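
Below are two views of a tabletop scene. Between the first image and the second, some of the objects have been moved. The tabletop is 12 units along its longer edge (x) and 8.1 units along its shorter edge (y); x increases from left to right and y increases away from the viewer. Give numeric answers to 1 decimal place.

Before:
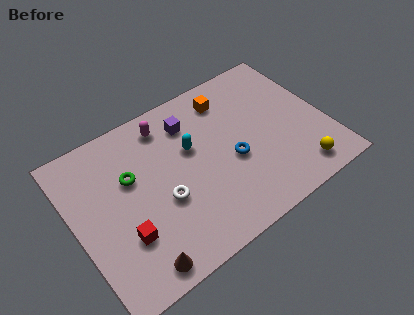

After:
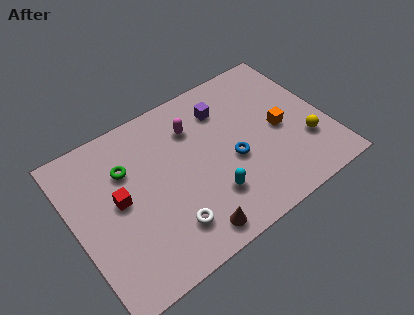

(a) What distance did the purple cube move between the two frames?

1.6

From (5.9, 6.3) to (7.5, 6.2), the purple cube covered √(1.6² + 0.1²) ≈ 1.6 units.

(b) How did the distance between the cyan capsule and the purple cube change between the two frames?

+2.9

Before: roughly 1.3 units apart; after: 4.2. That's 2.9 units further apart.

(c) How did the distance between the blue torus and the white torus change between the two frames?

+0.4

They were about 3.4 units apart before and 3.8 after — 0.4 units further apart.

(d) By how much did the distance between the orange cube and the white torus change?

+1.0

They were about 5.1 units apart before and 6.1 after — 1.0 units further apart.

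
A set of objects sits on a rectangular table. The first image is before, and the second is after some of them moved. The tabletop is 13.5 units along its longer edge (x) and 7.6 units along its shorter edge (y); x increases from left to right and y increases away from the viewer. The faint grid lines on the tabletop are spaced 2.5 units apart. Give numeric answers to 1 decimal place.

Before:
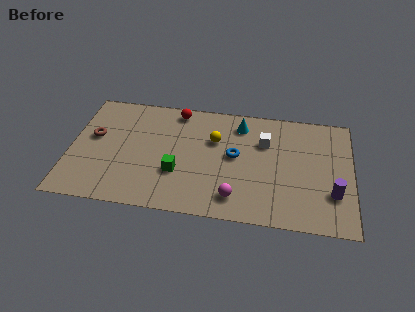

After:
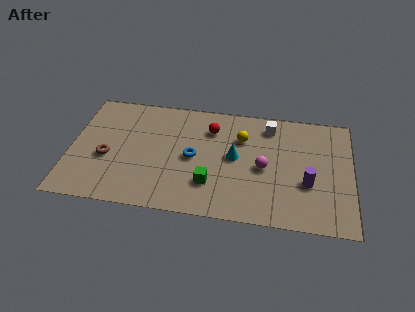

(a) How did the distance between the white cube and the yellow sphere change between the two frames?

-0.8

Before: roughly 2.4 units apart; after: 1.6. That's 0.8 units closer together.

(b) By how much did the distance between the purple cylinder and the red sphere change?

-3.3

They were about 8.8 units apart before and 5.5 after — 3.3 units closer together.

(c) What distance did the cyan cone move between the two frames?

2.2

From (8.1, 6.2) to (7.9, 4.0), the cyan cone covered √(0.2² + 2.2²) ≈ 2.2 units.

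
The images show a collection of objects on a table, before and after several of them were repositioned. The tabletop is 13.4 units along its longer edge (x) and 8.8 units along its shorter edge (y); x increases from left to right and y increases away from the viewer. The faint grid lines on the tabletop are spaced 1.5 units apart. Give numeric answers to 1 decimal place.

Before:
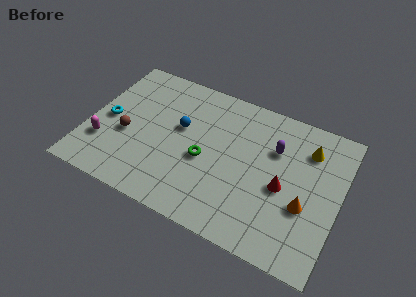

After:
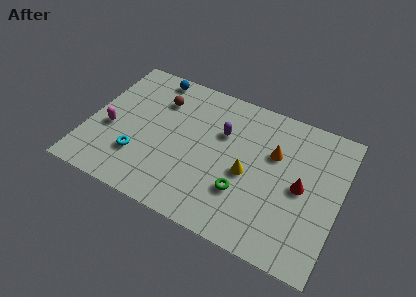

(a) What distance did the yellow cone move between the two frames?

4.0

From (11.5, 6.7) to (8.6, 3.9), the yellow cone covered √(2.9² + 2.8²) ≈ 4.0 units.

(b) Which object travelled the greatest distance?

the yellow cone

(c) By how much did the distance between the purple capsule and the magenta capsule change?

-3.2

They were about 9.4 units apart before and 6.2 after — 3.2 units closer together.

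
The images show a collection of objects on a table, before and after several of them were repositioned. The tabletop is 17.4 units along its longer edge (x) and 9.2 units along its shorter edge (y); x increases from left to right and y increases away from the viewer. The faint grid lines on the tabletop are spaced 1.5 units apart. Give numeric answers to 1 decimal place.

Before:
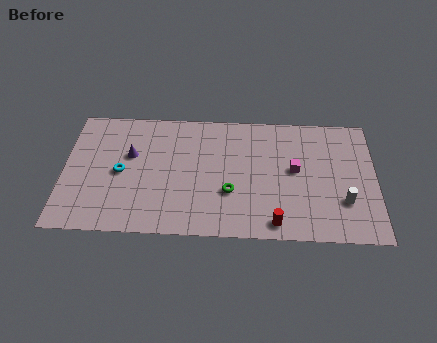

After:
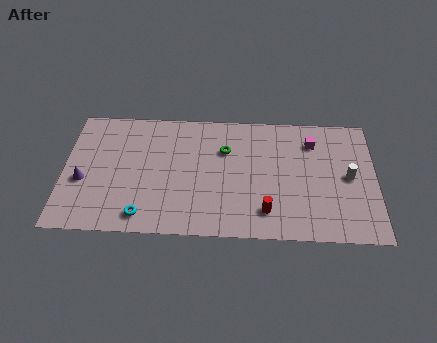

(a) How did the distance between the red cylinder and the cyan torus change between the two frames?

-2.4

Before: roughly 9.2 units apart; after: 6.8. That's 2.4 units closer together.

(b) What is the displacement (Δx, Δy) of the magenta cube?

(1.0, 2.1)

From the two frames, the magenta cube sits at roughly (12.9, 5.0) before and (13.9, 7.1) after.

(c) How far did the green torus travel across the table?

3.1

The green torus was near (9.3, 3.2) before and (9.0, 6.3) after, so it travelled √(0.3² + 3.1²) ≈ 3.1 units.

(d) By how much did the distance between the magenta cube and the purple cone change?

+4.0

They were about 9.2 units apart before and 13.2 after — 4.0 units further apart.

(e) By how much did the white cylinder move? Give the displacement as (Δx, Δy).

(0.3, 1.8)

From the two frames, the white cylinder sits at roughly (15.6, 2.8) before and (15.9, 4.6) after.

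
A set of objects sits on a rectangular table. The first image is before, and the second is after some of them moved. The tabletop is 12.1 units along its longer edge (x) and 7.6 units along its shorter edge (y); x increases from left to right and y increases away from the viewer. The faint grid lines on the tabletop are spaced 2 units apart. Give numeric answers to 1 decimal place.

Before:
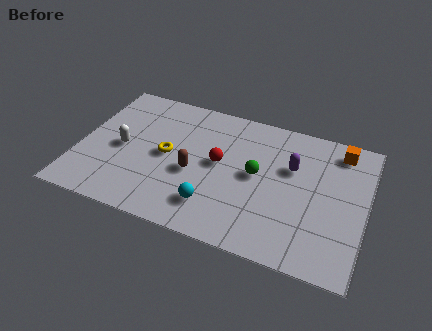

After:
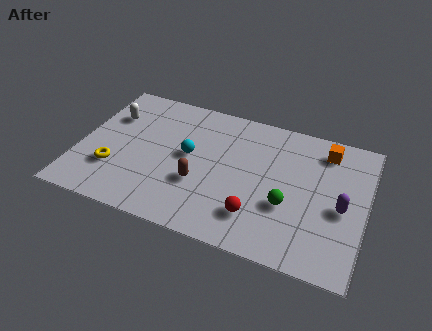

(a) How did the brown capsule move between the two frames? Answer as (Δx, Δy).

(0.3, -0.5)

From the two frames, the brown capsule sits at roughly (4.9, 3.2) before and (5.2, 2.7) after.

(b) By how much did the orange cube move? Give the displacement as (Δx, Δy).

(-0.6, -0.2)

The orange cube was at about (10.8, 6.5) and moved to about (10.2, 6.3).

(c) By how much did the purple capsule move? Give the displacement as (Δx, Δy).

(2.2, -1.5)

From the two frames, the purple capsule sits at roughly (8.9, 4.9) before and (11.1, 3.4) after.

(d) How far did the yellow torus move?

2.6

From (3.7, 3.8) to (1.6, 2.3), the yellow torus covered √(2.1² + 1.5²) ≈ 2.6 units.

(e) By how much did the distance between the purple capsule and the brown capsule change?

+1.6

They were about 4.3 units apart before and 5.9 after — 1.6 units further apart.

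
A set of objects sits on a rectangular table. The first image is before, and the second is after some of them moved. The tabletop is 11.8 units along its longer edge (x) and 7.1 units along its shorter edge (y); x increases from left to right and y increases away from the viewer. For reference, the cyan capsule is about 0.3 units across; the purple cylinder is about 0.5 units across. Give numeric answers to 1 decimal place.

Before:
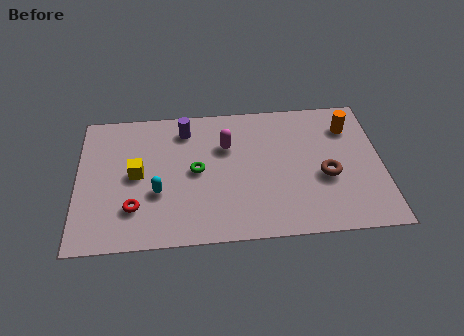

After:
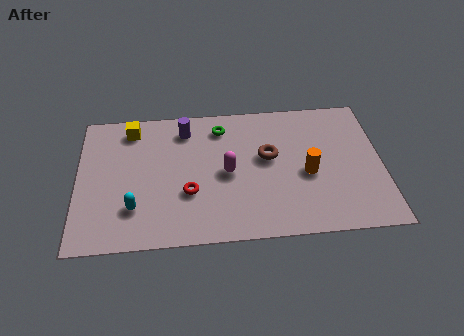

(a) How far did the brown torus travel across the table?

2.5

The brown torus moved from about (9.6, 2.9) to (7.4, 4.1), a distance of √(2.2² + 1.2²) ≈ 2.5.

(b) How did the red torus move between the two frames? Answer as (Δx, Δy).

(2.1, 0.6)

The red torus was at about (2.2, 1.9) and moved to about (4.3, 2.5).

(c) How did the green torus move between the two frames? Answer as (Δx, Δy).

(1.0, 2.2)

From the two frames, the green torus sits at roughly (4.6, 3.6) before and (5.6, 5.8) after.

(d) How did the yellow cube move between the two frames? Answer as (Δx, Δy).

(-0.2, 2.4)

The yellow cube started near (2.3, 3.6) and ended near (2.1, 6.0).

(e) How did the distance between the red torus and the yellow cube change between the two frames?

+2.4

Before: roughly 1.7 units apart; after: 4.1. That's 2.4 units further apart.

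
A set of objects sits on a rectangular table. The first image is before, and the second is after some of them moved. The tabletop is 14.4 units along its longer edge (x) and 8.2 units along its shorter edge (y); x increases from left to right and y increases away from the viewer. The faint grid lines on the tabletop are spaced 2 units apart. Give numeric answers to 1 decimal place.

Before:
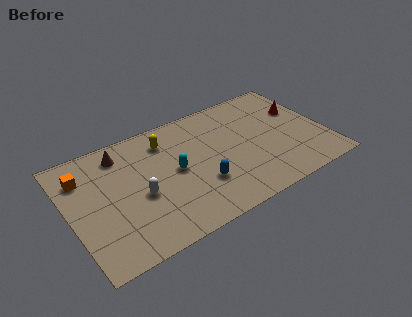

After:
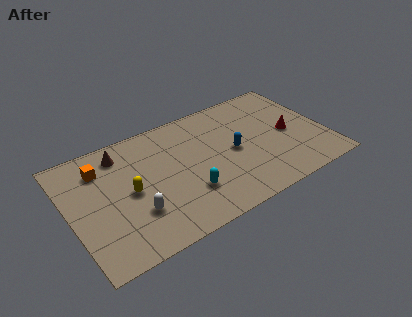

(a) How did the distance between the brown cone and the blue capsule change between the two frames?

+0.9

Before: roughly 5.7 units apart; after: 6.6. That's 0.9 units further apart.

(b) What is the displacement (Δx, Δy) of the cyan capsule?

(0.4, -1.8)

From the two frames, the cyan capsule sits at roughly (5.9, 4.2) before and (6.3, 2.4) after.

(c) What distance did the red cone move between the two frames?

1.7

The red cone moved from about (13.3, 5.3) to (12.4, 3.9), a distance of √(0.9² + 1.4²) ≈ 1.7.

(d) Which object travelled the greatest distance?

the yellow capsule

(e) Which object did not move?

the brown cone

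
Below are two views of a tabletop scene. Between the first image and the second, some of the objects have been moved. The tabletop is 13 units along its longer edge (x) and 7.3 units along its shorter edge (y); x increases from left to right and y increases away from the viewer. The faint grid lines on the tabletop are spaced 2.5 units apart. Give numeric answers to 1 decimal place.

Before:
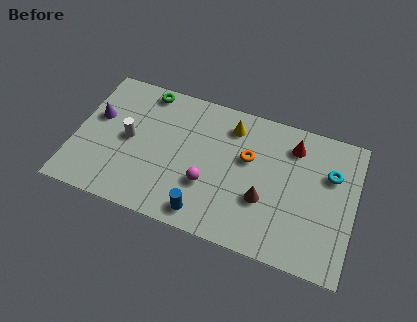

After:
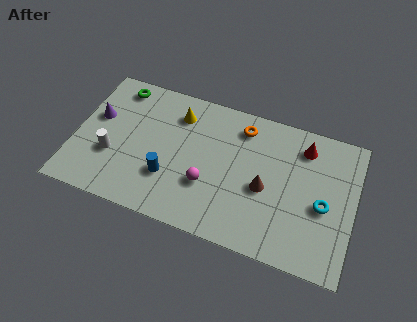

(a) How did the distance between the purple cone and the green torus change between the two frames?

-0.9

The distance was about 3.0 in the first image and 2.1 in the second, so they moved 0.9 units closer together.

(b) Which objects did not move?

the magenta sphere and the purple cone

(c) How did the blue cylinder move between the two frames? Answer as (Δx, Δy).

(-1.8, 1.3)

From the two frames, the blue cylinder sits at roughly (6.3, 1.0) before and (4.5, 2.3) after.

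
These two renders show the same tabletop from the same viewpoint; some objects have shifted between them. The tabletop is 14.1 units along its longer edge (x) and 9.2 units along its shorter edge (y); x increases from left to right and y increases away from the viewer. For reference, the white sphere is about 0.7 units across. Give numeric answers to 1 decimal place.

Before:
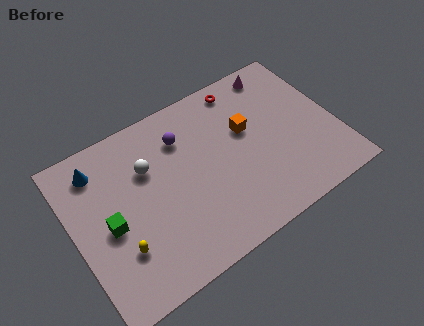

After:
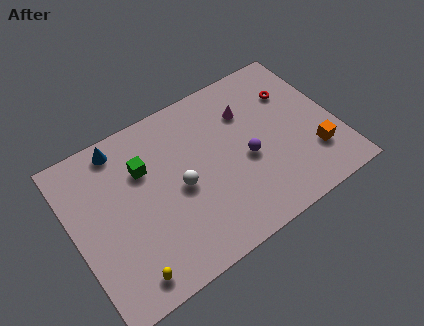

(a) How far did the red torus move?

3.0

From (9.7, 8.1) to (12.2, 6.5), the red torus covered √(2.5² + 1.6²) ≈ 3.0 units.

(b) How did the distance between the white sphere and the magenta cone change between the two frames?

-3.0

They were about 7.7 units apart before and 4.7 after — 3.0 units closer together.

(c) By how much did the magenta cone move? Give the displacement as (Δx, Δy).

(-2.0, -1.5)

The magenta cone was at about (11.7, 8.1) and moved to about (9.7, 6.6).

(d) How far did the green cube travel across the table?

3.0

The green cube moved from about (1.8, 4.2) to (4.0, 6.3), a distance of √(2.2² + 2.1²) ≈ 3.0.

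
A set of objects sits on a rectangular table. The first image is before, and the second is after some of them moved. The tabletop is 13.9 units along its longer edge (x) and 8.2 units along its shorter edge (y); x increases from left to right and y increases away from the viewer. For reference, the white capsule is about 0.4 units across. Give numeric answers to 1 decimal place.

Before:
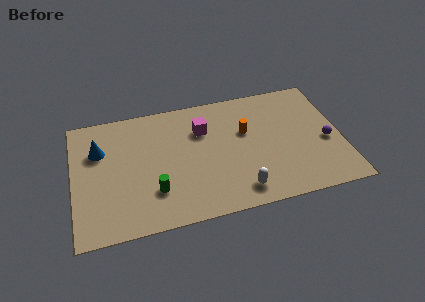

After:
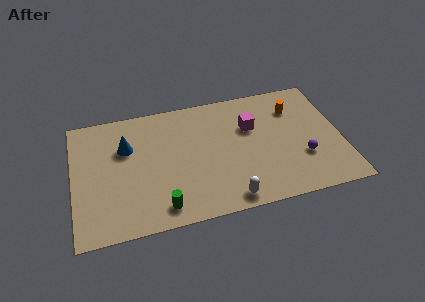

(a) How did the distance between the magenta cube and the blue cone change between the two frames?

+1.1

The distance was about 5.4 in the first image and 6.5 in the second, so they moved 1.1 units further apart.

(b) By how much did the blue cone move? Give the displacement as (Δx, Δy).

(1.4, -0.1)

The blue cone started near (1.4, 5.6) and ended near (2.8, 5.5).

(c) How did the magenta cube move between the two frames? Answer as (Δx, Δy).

(2.5, -0.4)

The magenta cube started near (6.8, 5.8) and ended near (9.3, 5.4).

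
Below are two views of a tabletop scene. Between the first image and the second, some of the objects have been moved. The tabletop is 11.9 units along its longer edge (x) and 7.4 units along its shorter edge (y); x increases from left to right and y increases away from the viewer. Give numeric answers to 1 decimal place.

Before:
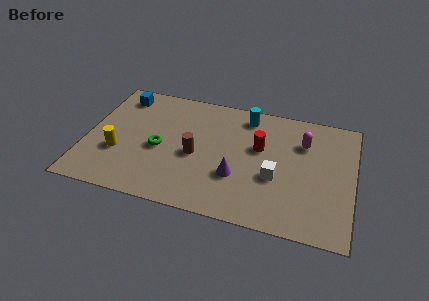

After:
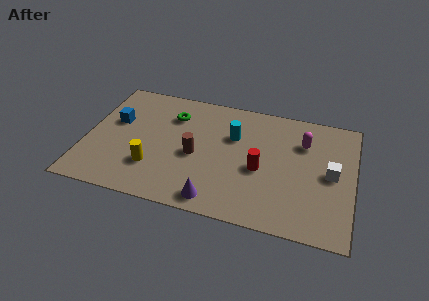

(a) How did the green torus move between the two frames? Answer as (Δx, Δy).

(0.4, 2.2)

From the two frames, the green torus sits at roughly (3.3, 3.3) before and (3.7, 5.5) after.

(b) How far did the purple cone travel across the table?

1.8

The purple cone moved from about (6.8, 2.5) to (6.0, 0.9), a distance of √(0.8² + 1.6²) ≈ 1.8.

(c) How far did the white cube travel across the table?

2.5

The white cube moved from about (8.5, 2.9) to (10.9, 3.7), a distance of √(2.4² + 0.8²) ≈ 2.5.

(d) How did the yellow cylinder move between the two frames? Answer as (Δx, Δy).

(1.6, -0.5)

The yellow cylinder started near (1.5, 2.6) and ended near (3.1, 2.1).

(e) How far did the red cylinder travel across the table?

1.3

The red cylinder was near (7.7, 4.5) before and (7.8, 3.2) after, so it travelled √(0.1² + 1.3²) ≈ 1.3 units.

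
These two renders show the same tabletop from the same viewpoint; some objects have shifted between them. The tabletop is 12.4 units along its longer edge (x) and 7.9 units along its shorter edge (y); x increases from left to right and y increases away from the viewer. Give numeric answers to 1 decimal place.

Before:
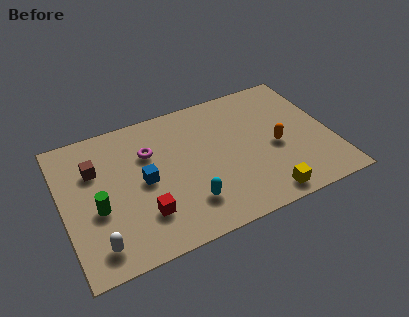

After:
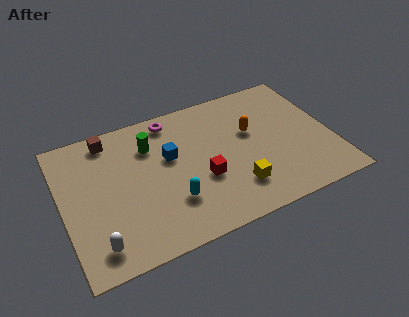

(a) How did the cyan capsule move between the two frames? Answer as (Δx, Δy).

(-0.7, 0.4)

The cyan capsule was at about (5.5, 1.9) and moved to about (4.8, 2.3).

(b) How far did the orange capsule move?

1.6

From (9.8, 3.5) to (8.8, 4.8), the orange capsule covered √(1.0² + 1.3²) ≈ 1.6 units.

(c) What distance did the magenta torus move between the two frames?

1.9

The magenta torus moved from about (4.1, 5.4) to (5.3, 6.9), a distance of √(1.2² + 1.5²) ≈ 1.9.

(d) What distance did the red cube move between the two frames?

2.9

The red cube moved from about (3.5, 2.1) to (6.3, 3.0), a distance of √(2.8² + 0.9²) ≈ 2.9.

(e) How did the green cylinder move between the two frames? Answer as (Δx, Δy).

(2.7, 2.6)

The green cylinder was at about (1.5, 3.2) and moved to about (4.2, 5.8).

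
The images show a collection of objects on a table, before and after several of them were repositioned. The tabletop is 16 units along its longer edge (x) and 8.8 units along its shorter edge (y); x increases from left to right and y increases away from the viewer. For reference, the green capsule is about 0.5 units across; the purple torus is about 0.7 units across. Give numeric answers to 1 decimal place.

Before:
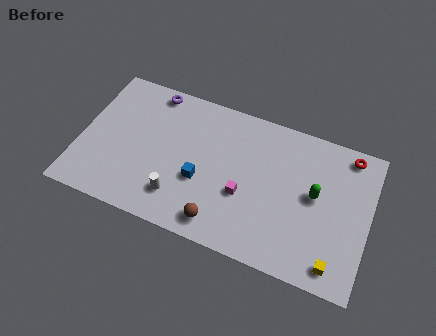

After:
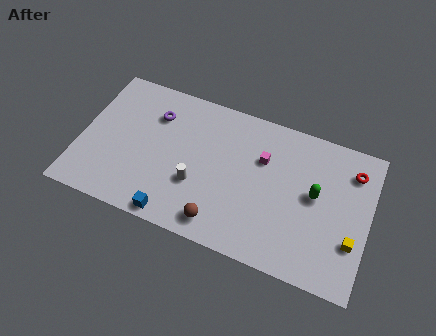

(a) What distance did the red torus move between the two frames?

0.9

From (14.6, 7.8) to (14.9, 6.9), the red torus covered √(0.3² + 0.9²) ≈ 0.9 units.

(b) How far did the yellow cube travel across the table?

1.8

The yellow cube was near (14.4, 1.2) before and (15.2, 2.8) after, so it travelled √(0.8² + 1.6²) ≈ 1.8 units.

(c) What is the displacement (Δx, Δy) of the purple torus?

(0.3, -1.4)

The purple torus was at about (3.6, 7.9) and moved to about (3.9, 6.5).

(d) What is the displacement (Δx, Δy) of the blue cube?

(-1.2, -2.6)

From the two frames, the blue cube sits at roughly (6.8, 3.4) before and (5.6, 0.8) after.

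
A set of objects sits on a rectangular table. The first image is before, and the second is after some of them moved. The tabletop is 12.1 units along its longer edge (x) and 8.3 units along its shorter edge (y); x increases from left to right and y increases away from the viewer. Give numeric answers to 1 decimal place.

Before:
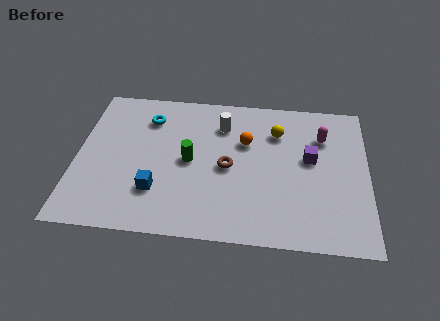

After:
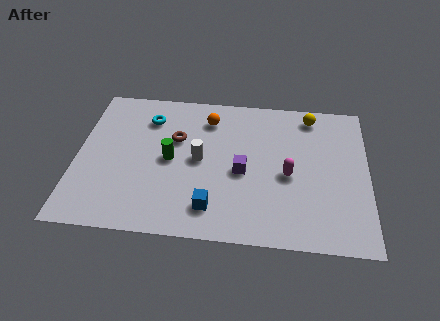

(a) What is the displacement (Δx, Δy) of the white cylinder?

(-0.9, -2.1)

The white cylinder started near (6.0, 6.3) and ended near (5.1, 4.2).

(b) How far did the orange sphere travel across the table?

2.0

The orange sphere moved from about (7.0, 5.4) to (5.4, 6.6), a distance of √(1.6² + 1.2²) ≈ 2.0.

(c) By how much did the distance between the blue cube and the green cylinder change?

+0.9

Before: roughly 2.2 units apart; after: 3.1. That's 0.9 units further apart.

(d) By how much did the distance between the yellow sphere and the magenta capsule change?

+1.7

Before: roughly 1.9 units apart; after: 3.6. That's 1.7 units further apart.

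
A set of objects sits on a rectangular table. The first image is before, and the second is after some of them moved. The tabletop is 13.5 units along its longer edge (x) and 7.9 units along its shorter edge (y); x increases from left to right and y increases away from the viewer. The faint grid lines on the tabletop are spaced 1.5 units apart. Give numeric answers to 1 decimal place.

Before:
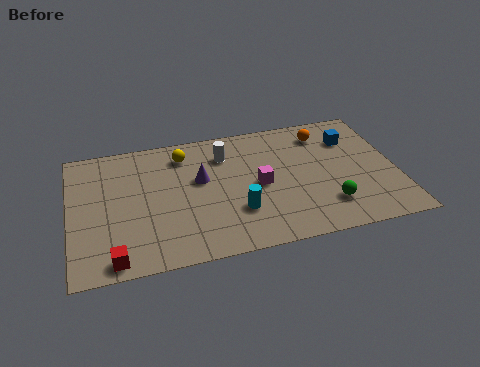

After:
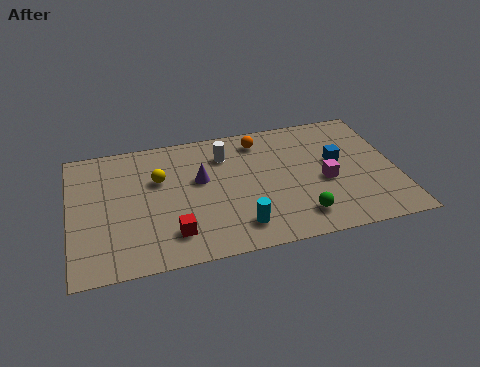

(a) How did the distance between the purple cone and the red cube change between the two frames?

-2.1

They were about 5.4 units apart before and 3.3 after — 2.1 units closer together.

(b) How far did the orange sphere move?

2.7

The orange sphere was near (10.7, 6.4) before and (8.0, 6.6) after, so it travelled √(2.7² + 0.2²) ≈ 2.7 units.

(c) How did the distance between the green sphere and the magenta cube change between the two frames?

-1.1

They were about 3.3 units apart before and 2.2 after — 1.1 units closer together.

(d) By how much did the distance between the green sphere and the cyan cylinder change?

-1.2

Before: roughly 3.7 units apart; after: 2.5. That's 1.2 units closer together.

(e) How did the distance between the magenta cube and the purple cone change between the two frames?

+2.7

Before: roughly 2.6 units apart; after: 5.3. That's 2.7 units further apart.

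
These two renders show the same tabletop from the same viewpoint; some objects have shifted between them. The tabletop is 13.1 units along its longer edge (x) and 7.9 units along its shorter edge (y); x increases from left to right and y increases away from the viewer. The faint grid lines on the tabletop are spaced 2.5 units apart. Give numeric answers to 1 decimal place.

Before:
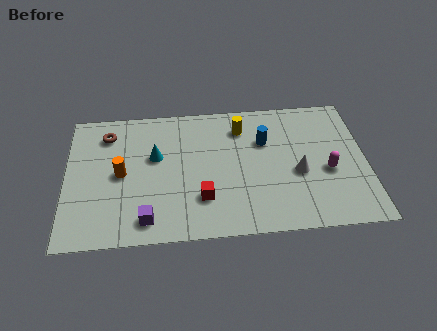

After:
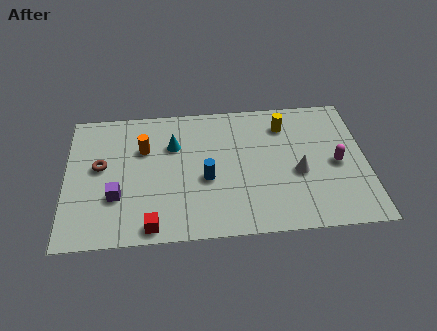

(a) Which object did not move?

the white cone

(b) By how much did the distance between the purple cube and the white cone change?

+1.0

They were about 6.9 units apart before and 7.9 after — 1.0 units further apart.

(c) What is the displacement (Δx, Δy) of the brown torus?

(-0.3, -1.9)

From the two frames, the brown torus sits at roughly (1.8, 6.3) before and (1.5, 4.4) after.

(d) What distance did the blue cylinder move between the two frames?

3.3

The blue cylinder moved from about (8.7, 5.3) to (6.1, 3.3), a distance of √(2.6² + 2.0²) ≈ 3.3.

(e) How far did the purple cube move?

1.9

From (3.5, 1.2) to (2.2, 2.6), the purple cube covered √(1.3² + 1.4²) ≈ 1.9 units.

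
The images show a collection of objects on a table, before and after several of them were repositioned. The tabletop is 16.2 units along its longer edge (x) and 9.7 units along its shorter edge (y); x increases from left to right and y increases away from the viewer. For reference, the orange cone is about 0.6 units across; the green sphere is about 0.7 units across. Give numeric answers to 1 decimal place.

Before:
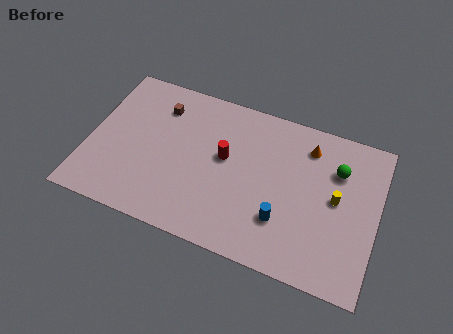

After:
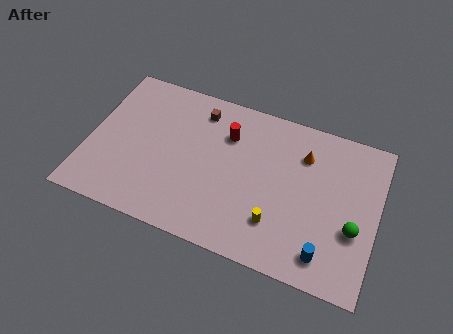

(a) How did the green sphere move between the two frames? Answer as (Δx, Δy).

(1.2, -3.3)

The green sphere was at about (13.8, 6.9) and moved to about (15.0, 3.6).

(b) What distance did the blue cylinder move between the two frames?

2.8

The blue cylinder was near (11.1, 2.8) before and (13.6, 1.6) after, so it travelled √(2.5² + 1.2²) ≈ 2.8 units.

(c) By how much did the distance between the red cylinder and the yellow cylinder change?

-0.8

Before: roughly 6.3 units apart; after: 5.5. That's 0.8 units closer together.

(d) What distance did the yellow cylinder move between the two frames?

4.0

The yellow cylinder moved from about (13.9, 5.1) to (10.8, 2.5), a distance of √(3.1² + 2.6²) ≈ 4.0.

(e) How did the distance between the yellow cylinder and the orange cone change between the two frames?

+1.6

They were about 3.2 units apart before and 4.8 after — 1.6 units further apart.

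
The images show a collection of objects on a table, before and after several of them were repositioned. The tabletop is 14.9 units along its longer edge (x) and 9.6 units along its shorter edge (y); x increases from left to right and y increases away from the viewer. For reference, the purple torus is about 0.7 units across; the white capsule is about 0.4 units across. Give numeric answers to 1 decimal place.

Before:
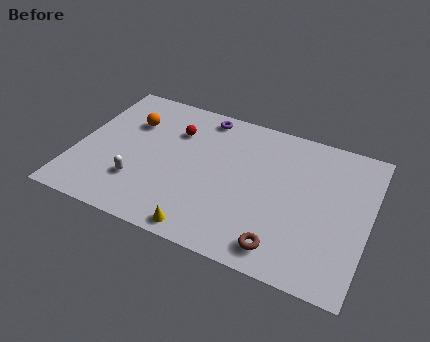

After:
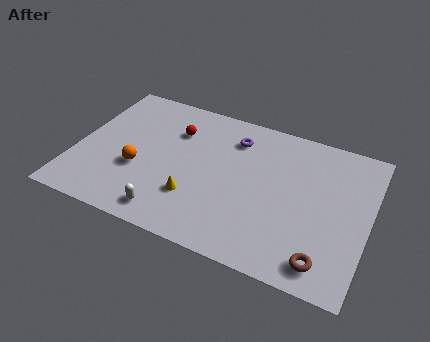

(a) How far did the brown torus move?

2.1

The brown torus moved from about (10.9, 1.4) to (13.0, 1.4), a distance of √(2.1² + 0.0²) ≈ 2.1.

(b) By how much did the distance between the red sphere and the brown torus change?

+1.7

The distance was about 8.2 in the first image and 9.9 in the second, so they moved 1.7 units further apart.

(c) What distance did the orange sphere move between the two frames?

3.2

The orange sphere was near (2.5, 6.7) before and (3.3, 3.6) after, so it travelled √(0.8² + 3.1²) ≈ 3.2 units.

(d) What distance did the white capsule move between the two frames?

2.3

The white capsule moved from about (3.4, 2.7) to (5.2, 1.3), a distance of √(1.8² + 1.4²) ≈ 2.3.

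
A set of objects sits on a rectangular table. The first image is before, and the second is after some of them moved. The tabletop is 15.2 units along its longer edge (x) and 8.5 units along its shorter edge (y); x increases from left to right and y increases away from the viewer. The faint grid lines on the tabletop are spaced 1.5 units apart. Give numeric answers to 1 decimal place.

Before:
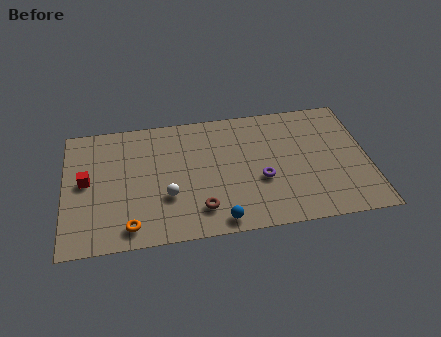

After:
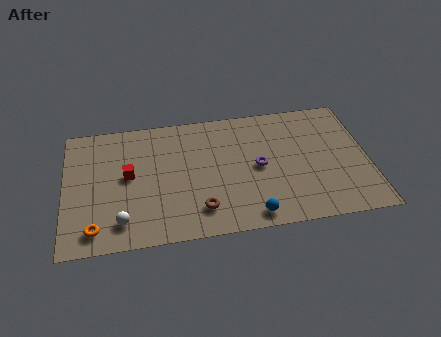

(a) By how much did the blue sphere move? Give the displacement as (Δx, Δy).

(1.6, 0.1)

From the two frames, the blue sphere sits at roughly (7.6, 0.9) before and (9.2, 1.0) after.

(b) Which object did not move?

the brown torus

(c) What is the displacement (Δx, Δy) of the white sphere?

(-2.3, -1.3)

The white sphere started near (5.1, 2.9) and ended near (2.8, 1.6).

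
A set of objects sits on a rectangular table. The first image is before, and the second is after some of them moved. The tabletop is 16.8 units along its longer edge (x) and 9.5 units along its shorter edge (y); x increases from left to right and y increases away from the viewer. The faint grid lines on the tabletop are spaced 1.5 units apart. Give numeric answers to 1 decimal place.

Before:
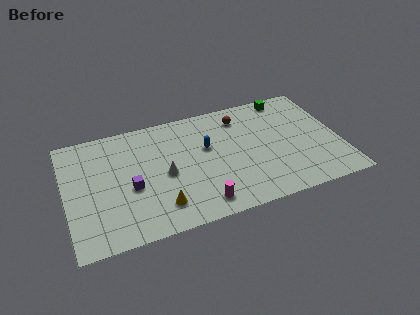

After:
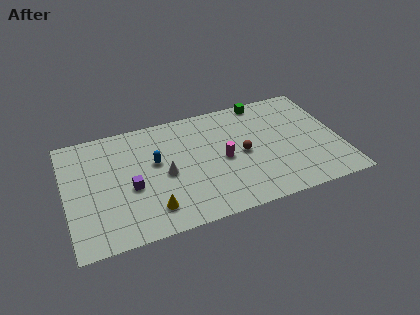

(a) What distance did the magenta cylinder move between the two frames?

3.5

The magenta cylinder moved from about (7.9, 1.4) to (9.6, 4.5), a distance of √(1.7² + 3.1²) ≈ 3.5.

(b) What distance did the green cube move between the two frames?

1.5

From (14.0, 8.5) to (12.5, 8.7), the green cube covered √(1.5² + 0.2²) ≈ 1.5 units.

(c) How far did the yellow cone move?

0.5

The yellow cone moved from about (5.5, 2.0) to (5.0, 1.9), a distance of √(0.5² + 0.1²) ≈ 0.5.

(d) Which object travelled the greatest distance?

the magenta cylinder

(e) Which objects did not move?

the purple cube and the white cone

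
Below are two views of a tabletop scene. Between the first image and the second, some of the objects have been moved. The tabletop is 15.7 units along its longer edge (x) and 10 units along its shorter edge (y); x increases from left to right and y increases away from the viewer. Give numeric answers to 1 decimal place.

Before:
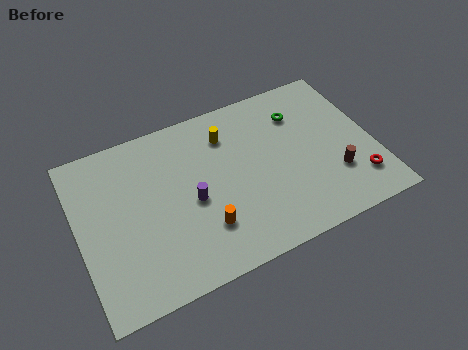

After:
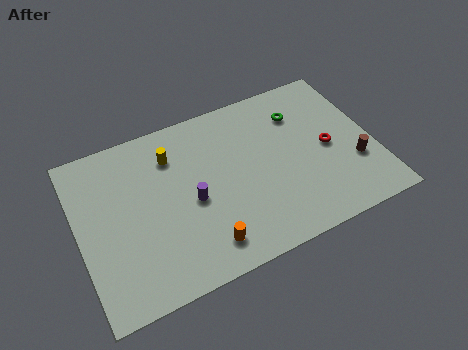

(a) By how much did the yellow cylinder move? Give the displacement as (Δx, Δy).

(-3.0, -0.1)

From the two frames, the yellow cylinder sits at roughly (8.2, 7.7) before and (5.2, 7.6) after.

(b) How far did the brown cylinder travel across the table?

1.1

The brown cylinder moved from about (13.4, 3.0) to (14.5, 3.3), a distance of √(1.1² + 0.3²) ≈ 1.1.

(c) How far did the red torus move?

2.9

The red torus was near (14.5, 2.2) before and (13.3, 4.8) after, so it travelled √(1.2² + 2.6²) ≈ 2.9 units.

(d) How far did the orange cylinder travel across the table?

1.0

The orange cylinder moved from about (6.3, 2.7) to (6.2, 1.7), a distance of √(0.1² + 1.0²) ≈ 1.0.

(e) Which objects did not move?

the green torus and the purple cylinder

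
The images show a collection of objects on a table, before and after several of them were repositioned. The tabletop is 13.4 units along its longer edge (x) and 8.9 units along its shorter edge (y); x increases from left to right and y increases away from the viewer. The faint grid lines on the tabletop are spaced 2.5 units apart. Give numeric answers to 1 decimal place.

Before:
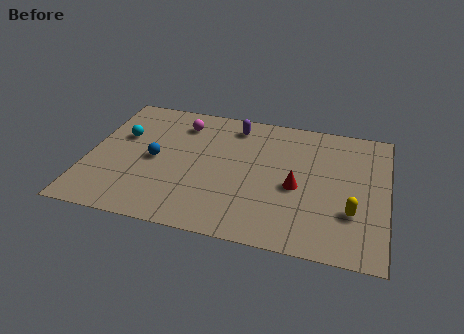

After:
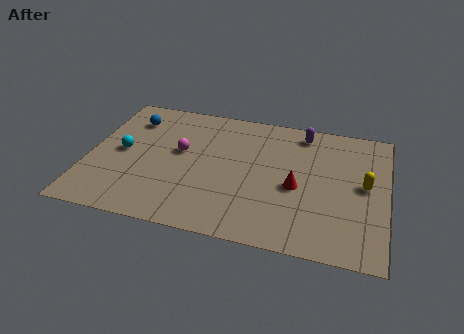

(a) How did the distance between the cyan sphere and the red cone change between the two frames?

-0.3

The distance was about 8.2 in the first image and 7.9 in the second, so they moved 0.3 units closer together.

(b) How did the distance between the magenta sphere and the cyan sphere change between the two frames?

-0.3

Before: roughly 3.0 units apart; after: 2.7. That's 0.3 units closer together.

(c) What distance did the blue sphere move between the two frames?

2.9

The blue sphere moved from about (3.0, 4.3) to (1.7, 6.9), a distance of √(1.3² + 2.6²) ≈ 2.9.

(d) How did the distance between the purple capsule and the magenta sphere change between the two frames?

+3.6

They were about 2.4 units apart before and 6.0 after — 3.6 units further apart.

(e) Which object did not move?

the red cone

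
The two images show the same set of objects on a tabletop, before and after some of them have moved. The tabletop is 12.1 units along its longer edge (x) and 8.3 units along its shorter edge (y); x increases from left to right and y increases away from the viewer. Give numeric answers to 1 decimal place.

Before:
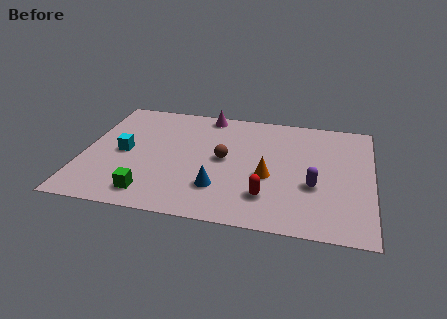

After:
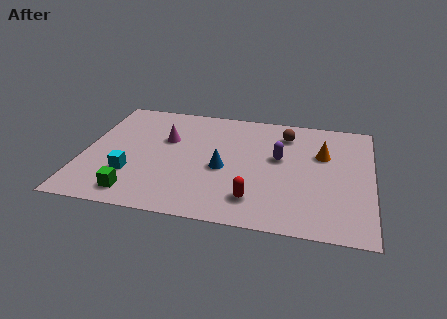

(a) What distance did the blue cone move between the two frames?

1.4

The blue cone was near (5.8, 2.2) before and (5.9, 3.6) after, so it travelled √(0.1² + 1.4²) ≈ 1.4 units.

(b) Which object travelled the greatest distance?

the brown sphere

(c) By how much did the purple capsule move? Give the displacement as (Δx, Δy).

(-1.5, 1.7)

From the two frames, the purple capsule sits at roughly (9.7, 3.1) before and (8.2, 4.8) after.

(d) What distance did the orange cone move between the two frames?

3.0

The orange cone moved from about (7.8, 3.4) to (10.0, 5.4), a distance of √(2.2² + 2.0²) ≈ 3.0.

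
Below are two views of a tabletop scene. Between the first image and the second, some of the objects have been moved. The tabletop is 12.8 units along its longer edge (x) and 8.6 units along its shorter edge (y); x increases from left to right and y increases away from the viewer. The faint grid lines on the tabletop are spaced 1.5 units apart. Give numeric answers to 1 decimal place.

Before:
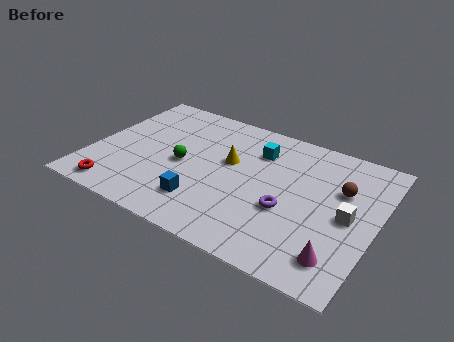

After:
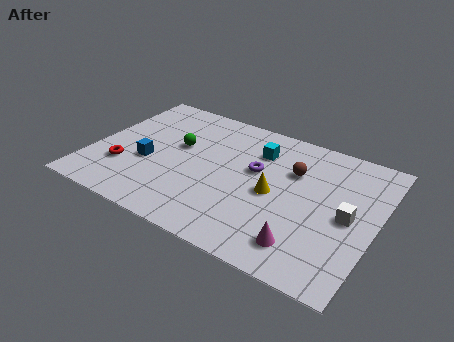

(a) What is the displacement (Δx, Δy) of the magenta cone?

(-1.5, 0.0)

The magenta cone started near (11.5, 1.6) and ended near (10.0, 1.6).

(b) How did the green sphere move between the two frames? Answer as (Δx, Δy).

(-0.4, 1.1)

The green sphere was at about (4.1, 4.0) and moved to about (3.7, 5.1).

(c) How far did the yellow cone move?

2.5

The yellow cone moved from about (6.1, 5.1) to (8.3, 4.0), a distance of √(2.2² + 1.1²) ≈ 2.5.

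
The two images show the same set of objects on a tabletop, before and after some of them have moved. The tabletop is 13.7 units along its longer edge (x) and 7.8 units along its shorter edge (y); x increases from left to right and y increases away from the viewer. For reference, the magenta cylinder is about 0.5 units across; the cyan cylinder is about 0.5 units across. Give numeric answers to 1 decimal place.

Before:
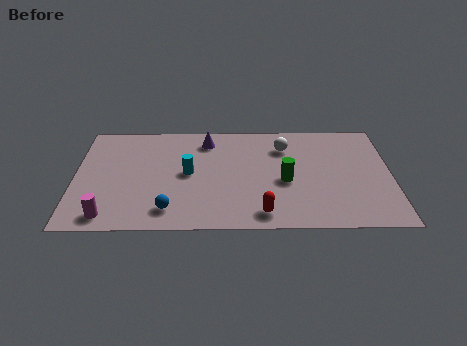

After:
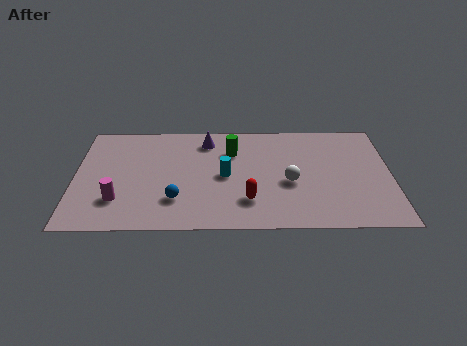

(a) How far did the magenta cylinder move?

1.2

The magenta cylinder was near (1.5, 1.0) before and (1.9, 2.1) after, so it travelled √(0.4² + 1.1²) ≈ 1.2 units.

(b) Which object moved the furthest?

the green cylinder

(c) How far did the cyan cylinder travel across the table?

1.6

The cyan cylinder was near (4.9, 4.0) before and (6.5, 3.8) after, so it travelled √(1.6² + 0.2²) ≈ 1.6 units.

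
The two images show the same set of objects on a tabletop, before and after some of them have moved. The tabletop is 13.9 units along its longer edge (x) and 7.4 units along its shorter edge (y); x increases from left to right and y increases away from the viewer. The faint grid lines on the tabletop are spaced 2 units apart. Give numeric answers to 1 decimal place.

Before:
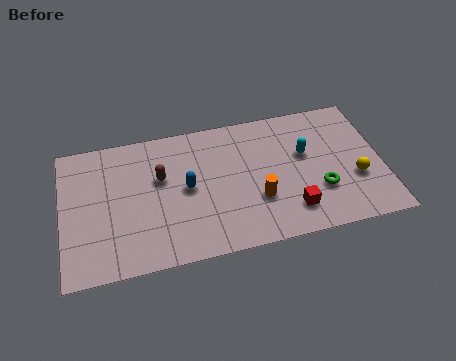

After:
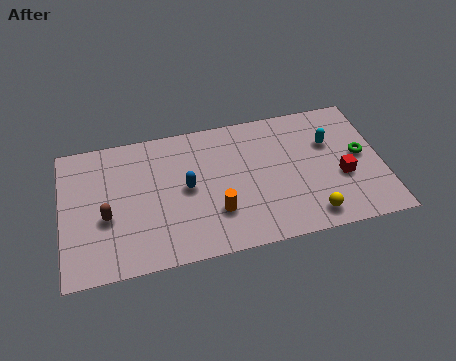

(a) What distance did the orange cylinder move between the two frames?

1.8

From (8.4, 2.5) to (6.6, 2.2), the orange cylinder covered √(1.8² + 0.3²) ≈ 1.8 units.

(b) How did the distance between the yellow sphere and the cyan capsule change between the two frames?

+1.2

Before: roughly 2.8 units apart; after: 4.0. That's 1.2 units further apart.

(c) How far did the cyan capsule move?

1.2

The cyan capsule was near (10.6, 4.5) before and (11.7, 4.9) after, so it travelled √(1.1² + 0.4²) ≈ 1.2 units.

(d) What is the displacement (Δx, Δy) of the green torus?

(1.9, 1.5)

The green torus started near (11.1, 2.4) and ended near (13.0, 3.9).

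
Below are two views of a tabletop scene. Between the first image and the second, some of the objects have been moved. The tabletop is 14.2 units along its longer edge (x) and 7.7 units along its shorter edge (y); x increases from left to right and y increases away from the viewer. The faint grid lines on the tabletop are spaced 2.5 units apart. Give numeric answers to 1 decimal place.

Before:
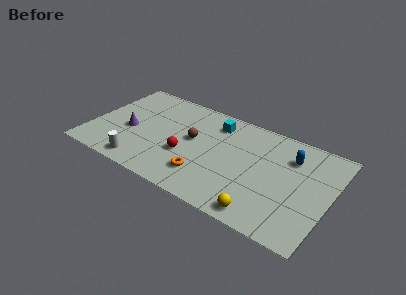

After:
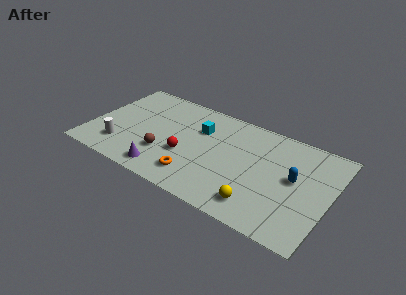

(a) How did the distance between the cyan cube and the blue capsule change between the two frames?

+1.3

They were about 4.6 units apart before and 5.9 after — 1.3 units further apart.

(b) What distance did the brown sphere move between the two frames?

2.4

The brown sphere was near (6.0, 4.3) before and (4.6, 2.4) after, so it travelled √(1.4² + 1.9²) ≈ 2.4 units.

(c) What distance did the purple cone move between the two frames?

3.3

The purple cone moved from about (2.3, 3.3) to (4.8, 1.1), a distance of √(2.5² + 2.2²) ≈ 3.3.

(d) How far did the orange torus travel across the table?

0.6

The orange torus was near (7.1, 1.9) before and (6.6, 1.6) after, so it travelled √(0.5² + 0.3²) ≈ 0.6 units.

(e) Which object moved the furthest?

the purple cone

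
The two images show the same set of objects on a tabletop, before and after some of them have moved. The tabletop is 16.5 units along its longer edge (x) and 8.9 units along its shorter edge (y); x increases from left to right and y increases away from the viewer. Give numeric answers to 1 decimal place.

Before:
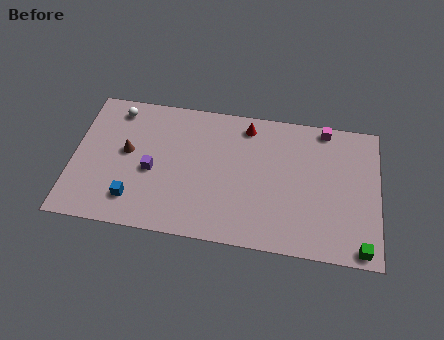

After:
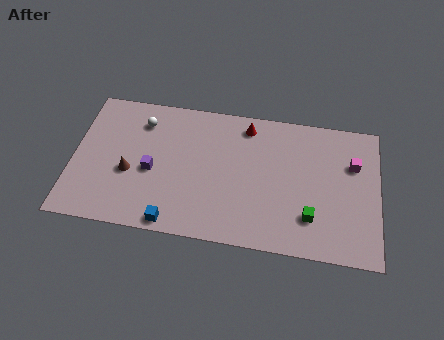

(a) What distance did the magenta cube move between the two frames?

2.6

The magenta cube was near (13.5, 8.1) before and (15.1, 6.0) after, so it travelled √(1.6² + 2.1²) ≈ 2.6 units.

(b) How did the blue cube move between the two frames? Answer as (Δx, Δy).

(2.2, -1.1)

The blue cube started near (3.4, 1.9) and ended near (5.6, 0.8).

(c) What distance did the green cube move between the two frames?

3.1

The green cube moved from about (15.6, 0.8) to (12.9, 2.3), a distance of √(2.7² + 1.5²) ≈ 3.1.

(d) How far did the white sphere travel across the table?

1.5

The white sphere was near (2.2, 7.6) before and (3.6, 7.0) after, so it travelled √(1.4² + 0.6²) ≈ 1.5 units.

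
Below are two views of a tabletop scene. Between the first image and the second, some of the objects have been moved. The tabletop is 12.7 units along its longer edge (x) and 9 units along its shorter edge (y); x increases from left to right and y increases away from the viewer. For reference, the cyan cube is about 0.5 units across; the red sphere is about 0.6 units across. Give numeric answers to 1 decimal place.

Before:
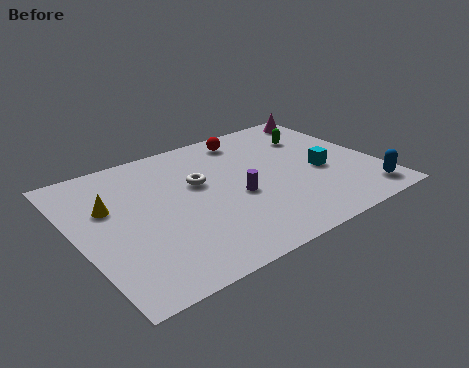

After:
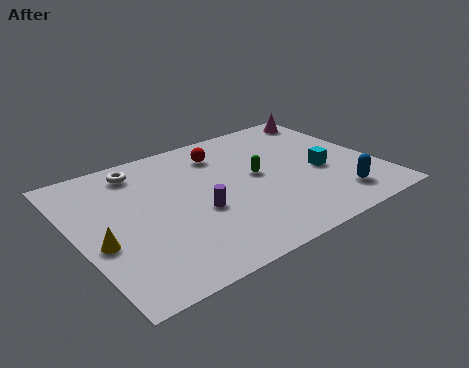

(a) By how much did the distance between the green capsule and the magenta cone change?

+3.3

Before: roughly 1.8 units apart; after: 5.1. That's 3.3 units further apart.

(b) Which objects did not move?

the magenta cone and the cyan cube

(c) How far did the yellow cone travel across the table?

2.2

The yellow cone was near (1.5, 5.7) before and (0.8, 3.6) after, so it travelled √(0.7² + 2.1²) ≈ 2.2 units.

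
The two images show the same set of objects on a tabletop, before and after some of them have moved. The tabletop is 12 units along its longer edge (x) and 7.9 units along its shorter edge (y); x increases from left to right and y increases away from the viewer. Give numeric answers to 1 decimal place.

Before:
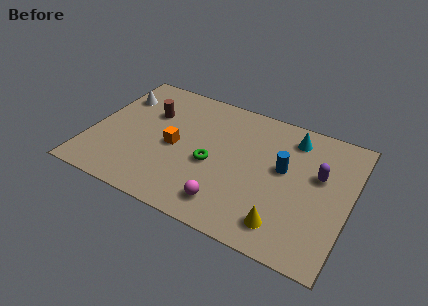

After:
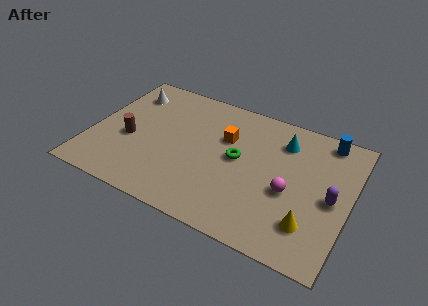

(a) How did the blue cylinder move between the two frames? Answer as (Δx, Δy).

(1.7, 2.5)

From the two frames, the blue cylinder sits at roughly (8.9, 4.5) before and (10.6, 7.0) after.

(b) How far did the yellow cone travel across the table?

1.2

The yellow cone moved from about (9.3, 1.4) to (10.4, 1.9), a distance of √(1.1² + 0.5²) ≈ 1.2.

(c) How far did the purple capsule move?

1.3

The purple capsule was near (10.5, 4.8) before and (11.2, 3.7) after, so it travelled √(0.7² + 1.1²) ≈ 1.3 units.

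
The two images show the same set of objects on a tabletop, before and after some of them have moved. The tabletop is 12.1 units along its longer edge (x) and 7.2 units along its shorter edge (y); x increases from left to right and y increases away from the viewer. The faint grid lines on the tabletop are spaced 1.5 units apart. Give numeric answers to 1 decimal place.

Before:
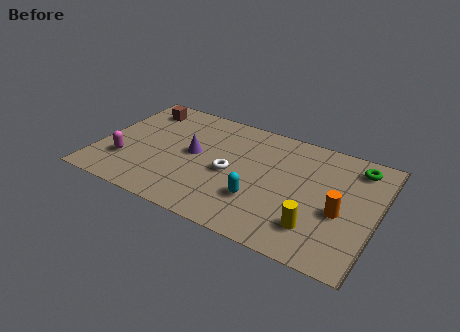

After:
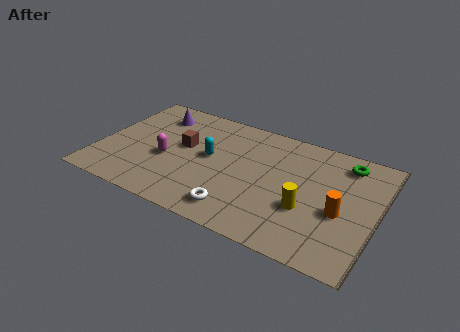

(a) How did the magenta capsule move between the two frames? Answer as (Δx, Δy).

(1.7, 0.9)

From the two frames, the magenta capsule sits at roughly (1.3, 2.1) before and (3.0, 3.0) after.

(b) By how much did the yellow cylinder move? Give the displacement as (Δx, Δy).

(-0.5, 0.9)

From the two frames, the yellow cylinder sits at roughly (9.7, 1.7) before and (9.2, 2.6) after.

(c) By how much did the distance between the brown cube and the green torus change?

-2.4

The distance was about 9.6 in the first image and 7.2 in the second, so they moved 2.4 units closer together.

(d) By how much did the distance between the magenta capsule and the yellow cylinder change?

-2.2

They were about 8.4 units apart before and 6.2 after — 2.2 units closer together.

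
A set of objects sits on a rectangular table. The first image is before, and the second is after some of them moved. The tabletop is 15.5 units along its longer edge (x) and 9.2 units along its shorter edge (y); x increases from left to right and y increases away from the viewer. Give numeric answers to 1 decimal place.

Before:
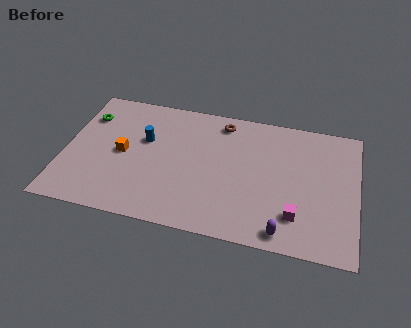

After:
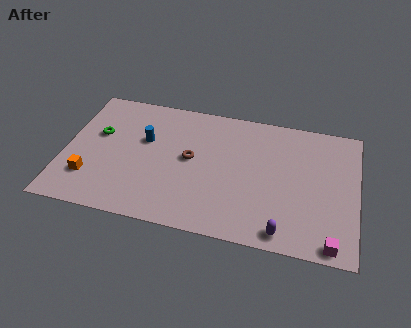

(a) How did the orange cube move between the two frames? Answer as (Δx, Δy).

(-1.6, -2.1)

The orange cube was at about (3.1, 4.5) and moved to about (1.5, 2.4).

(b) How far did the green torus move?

1.4

From (1.0, 6.8) to (1.7, 5.6), the green torus covered √(0.7² + 1.2²) ≈ 1.4 units.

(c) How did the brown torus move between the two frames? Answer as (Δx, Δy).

(-1.5, -3.0)

The brown torus started near (8.2, 7.9) and ended near (6.7, 4.9).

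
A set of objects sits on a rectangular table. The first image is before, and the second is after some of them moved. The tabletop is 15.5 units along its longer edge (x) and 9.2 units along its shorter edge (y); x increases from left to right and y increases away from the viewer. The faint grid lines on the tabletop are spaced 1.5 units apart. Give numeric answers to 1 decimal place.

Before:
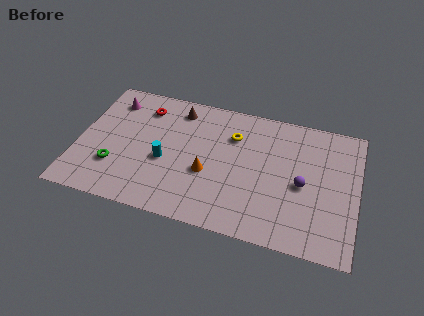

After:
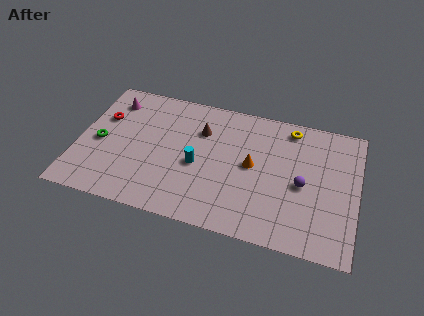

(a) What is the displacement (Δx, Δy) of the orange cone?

(2.4, 1.2)

The orange cone started near (7.3, 3.6) and ended near (9.7, 4.8).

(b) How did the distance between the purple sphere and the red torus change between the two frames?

+1.8

Before: roughly 9.6 units apart; after: 11.4. That's 1.8 units further apart.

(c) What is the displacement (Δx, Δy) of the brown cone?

(1.4, -1.2)

From the two frames, the brown cone sits at roughly (5.3, 7.7) before and (6.7, 6.5) after.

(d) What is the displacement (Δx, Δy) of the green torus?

(-1.0, 1.5)

The green torus started near (2.2, 2.7) and ended near (1.2, 4.2).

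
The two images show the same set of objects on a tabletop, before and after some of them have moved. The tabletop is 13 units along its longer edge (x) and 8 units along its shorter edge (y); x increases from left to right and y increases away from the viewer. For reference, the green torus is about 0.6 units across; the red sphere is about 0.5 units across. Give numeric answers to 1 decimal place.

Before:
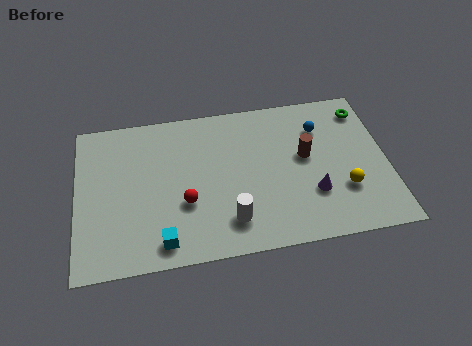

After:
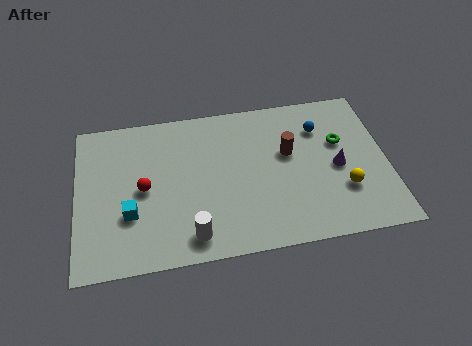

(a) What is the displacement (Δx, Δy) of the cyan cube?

(-1.3, 1.6)

The cyan cube was at about (3.5, 1.1) and moved to about (2.2, 2.7).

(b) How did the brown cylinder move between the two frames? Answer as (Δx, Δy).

(-0.7, 0.3)

The brown cylinder started near (9.6, 4.5) and ended near (8.9, 4.8).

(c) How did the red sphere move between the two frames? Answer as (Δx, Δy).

(-1.7, 1.0)

The red sphere was at about (4.5, 2.9) and moved to about (2.8, 3.9).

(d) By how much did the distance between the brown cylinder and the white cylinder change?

+1.2

Before: roughly 4.3 units apart; after: 5.5. That's 1.2 units further apart.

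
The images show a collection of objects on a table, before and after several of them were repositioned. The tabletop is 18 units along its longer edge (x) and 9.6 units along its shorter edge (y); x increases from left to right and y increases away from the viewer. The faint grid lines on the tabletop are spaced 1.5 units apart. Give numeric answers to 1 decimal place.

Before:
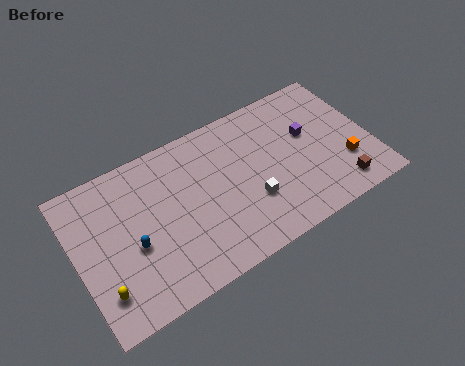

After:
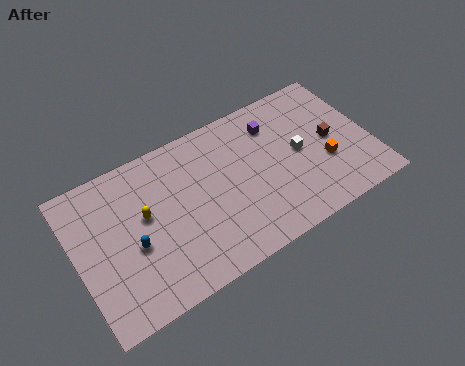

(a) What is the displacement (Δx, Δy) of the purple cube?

(-1.9, 1.6)

From the two frames, the purple cube sits at roughly (14.4, 5.8) before and (12.5, 7.4) after.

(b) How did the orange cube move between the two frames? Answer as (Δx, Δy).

(-1.1, 0.6)

From the two frames, the orange cube sits at roughly (16.2, 2.9) before and (15.1, 3.5) after.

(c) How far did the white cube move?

3.7

From (10.4, 3.2) to (13.7, 4.9), the white cube covered √(3.3² + 1.7²) ≈ 3.7 units.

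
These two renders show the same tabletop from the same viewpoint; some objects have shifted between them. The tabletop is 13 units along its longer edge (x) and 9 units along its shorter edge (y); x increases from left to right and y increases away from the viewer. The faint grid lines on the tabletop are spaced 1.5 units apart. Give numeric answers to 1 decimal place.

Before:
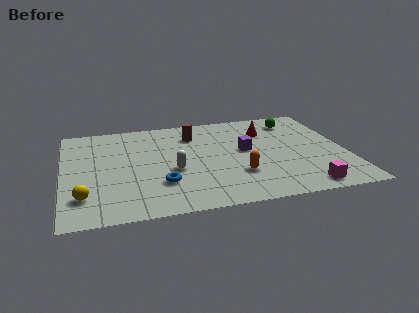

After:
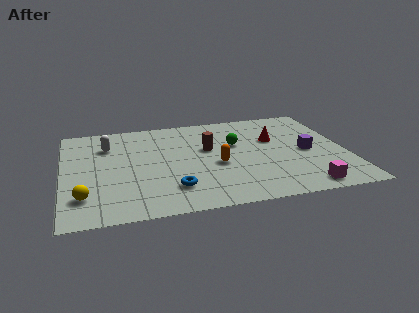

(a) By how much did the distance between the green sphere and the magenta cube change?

-0.9

Before: roughly 6.3 units apart; after: 5.4. That's 0.9 units closer together.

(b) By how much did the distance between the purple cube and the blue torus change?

+2.0

The distance was about 4.6 in the first image and 6.6 in the second, so they moved 2.0 units further apart.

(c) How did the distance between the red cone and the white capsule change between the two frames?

+2.4

Before: roughly 5.4 units apart; after: 7.8. That's 2.4 units further apart.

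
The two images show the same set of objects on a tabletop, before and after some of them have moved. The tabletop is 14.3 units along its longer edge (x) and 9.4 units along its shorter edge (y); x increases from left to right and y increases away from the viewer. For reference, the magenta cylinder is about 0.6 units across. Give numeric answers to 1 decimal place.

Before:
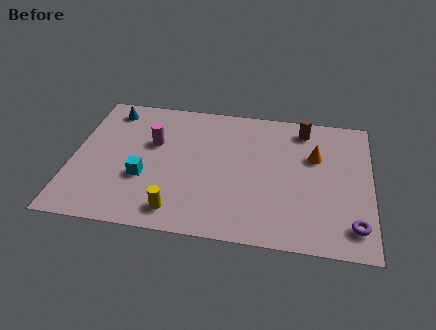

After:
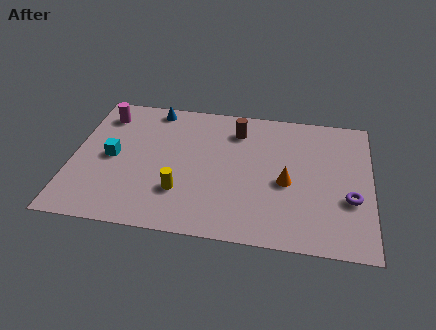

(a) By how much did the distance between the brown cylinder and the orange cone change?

+2.1

Before: roughly 2.0 units apart; after: 4.1. That's 2.1 units further apart.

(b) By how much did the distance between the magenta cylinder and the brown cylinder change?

-1.0

Before: roughly 7.5 units apart; after: 6.5. That's 1.0 units closer together.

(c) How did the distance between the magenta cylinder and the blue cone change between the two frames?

-0.5

The distance was about 3.0 in the first image and 2.5 in the second, so they moved 0.5 units closer together.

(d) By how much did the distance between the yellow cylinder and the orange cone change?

-2.7

The distance was about 7.9 in the first image and 5.2 in the second, so they moved 2.7 units closer together.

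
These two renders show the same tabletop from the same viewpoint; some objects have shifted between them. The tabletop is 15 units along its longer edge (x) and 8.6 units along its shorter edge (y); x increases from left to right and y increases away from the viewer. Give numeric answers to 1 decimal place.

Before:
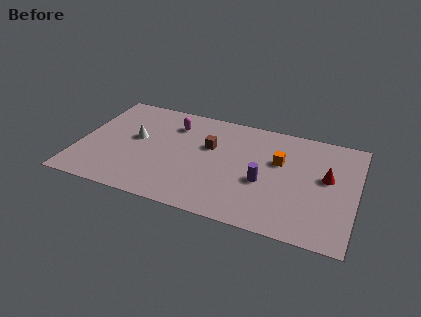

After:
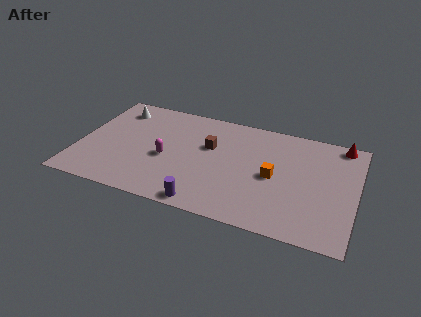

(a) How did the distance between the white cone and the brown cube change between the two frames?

+1.5

Before: roughly 4.0 units apart; after: 5.5. That's 1.5 units further apart.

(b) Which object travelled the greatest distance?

the purple cylinder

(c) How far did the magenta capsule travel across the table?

2.9

The magenta capsule moved from about (4.9, 6.6) to (4.8, 3.7), a distance of √(0.1² + 2.9²) ≈ 2.9.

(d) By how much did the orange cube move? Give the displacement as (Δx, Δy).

(-0.2, -1.3)

The orange cube was at about (10.8, 5.4) and moved to about (10.6, 4.1).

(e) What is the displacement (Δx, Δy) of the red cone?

(0.6, 2.9)

The red cone started near (13.4, 4.9) and ended near (14.0, 7.8).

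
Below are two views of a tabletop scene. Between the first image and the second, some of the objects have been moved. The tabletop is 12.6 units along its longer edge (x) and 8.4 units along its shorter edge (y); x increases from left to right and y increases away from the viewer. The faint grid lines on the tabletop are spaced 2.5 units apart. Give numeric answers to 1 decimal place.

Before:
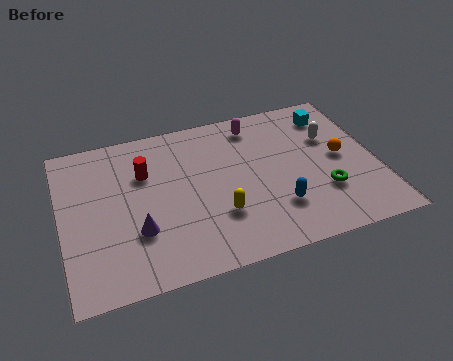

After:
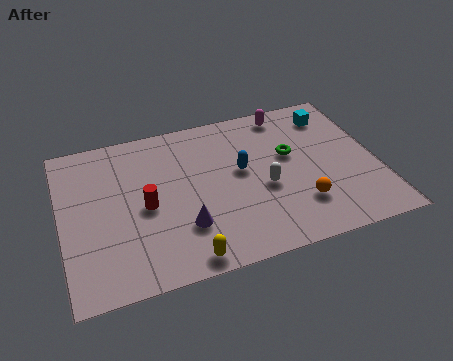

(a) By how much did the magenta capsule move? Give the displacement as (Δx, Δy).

(1.3, 0.3)

From the two frames, the magenta capsule sits at roughly (8.0, 7.1) before and (9.3, 7.4) after.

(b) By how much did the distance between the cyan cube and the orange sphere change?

+2.4

The distance was about 2.5 in the first image and 4.9 in the second, so they moved 2.4 units further apart.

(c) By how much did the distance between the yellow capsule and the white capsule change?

-1.3

Before: roughly 5.6 units apart; after: 4.3. That's 1.3 units closer together.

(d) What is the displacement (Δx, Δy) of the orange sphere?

(-1.9, -2.1)

The orange sphere was at about (11.2, 4.3) and moved to about (9.3, 2.2).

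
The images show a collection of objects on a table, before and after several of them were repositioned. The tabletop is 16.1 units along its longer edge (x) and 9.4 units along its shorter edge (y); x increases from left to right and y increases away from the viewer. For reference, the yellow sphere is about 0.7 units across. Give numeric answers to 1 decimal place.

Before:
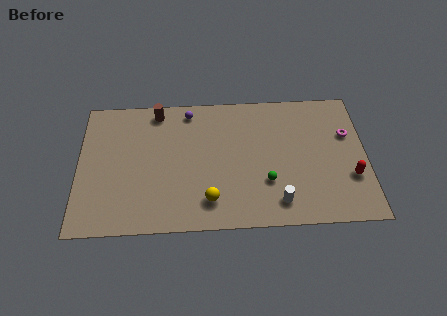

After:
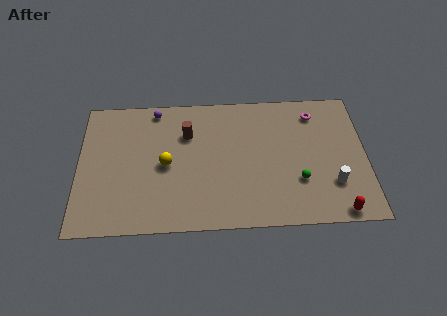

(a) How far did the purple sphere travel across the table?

1.9

The purple sphere moved from about (6.2, 8.2) to (4.3, 8.4), a distance of √(1.9² + 0.2²) ≈ 1.9.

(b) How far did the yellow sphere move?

3.5

From (7.3, 1.9) to (4.9, 4.5), the yellow sphere covered √(2.4² + 2.6²) ≈ 3.5 units.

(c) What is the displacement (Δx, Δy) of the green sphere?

(1.8, 0.0)

The green sphere was at about (10.5, 3.0) and moved to about (12.3, 3.0).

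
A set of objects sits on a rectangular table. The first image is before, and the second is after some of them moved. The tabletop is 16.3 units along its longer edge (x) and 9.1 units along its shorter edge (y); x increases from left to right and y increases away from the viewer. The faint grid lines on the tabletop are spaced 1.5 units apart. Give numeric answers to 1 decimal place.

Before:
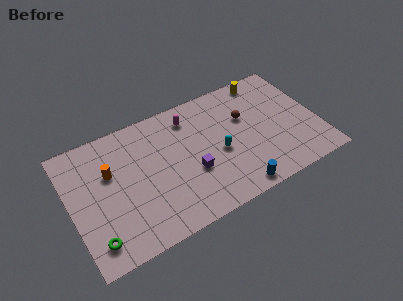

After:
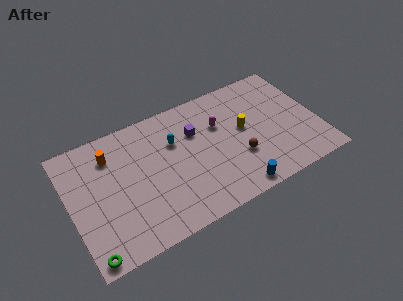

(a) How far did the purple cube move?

2.9

The purple cube moved from about (7.8, 3.4) to (8.4, 6.2), a distance of √(0.6² + 2.8²) ≈ 2.9.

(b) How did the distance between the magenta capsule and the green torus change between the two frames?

+1.5

They were about 9.1 units apart before and 10.6 after — 1.5 units further apart.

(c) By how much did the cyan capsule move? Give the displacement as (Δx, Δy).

(-2.7, 2.1)

The cyan capsule started near (9.7, 4.0) and ended near (7.0, 6.1).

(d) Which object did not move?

the blue cylinder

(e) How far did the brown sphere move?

2.8

The brown sphere moved from about (11.7, 5.8) to (10.9, 3.1), a distance of √(0.8² + 2.7²) ≈ 2.8.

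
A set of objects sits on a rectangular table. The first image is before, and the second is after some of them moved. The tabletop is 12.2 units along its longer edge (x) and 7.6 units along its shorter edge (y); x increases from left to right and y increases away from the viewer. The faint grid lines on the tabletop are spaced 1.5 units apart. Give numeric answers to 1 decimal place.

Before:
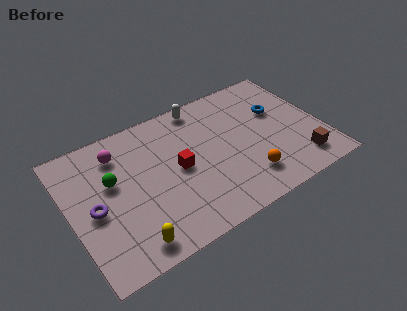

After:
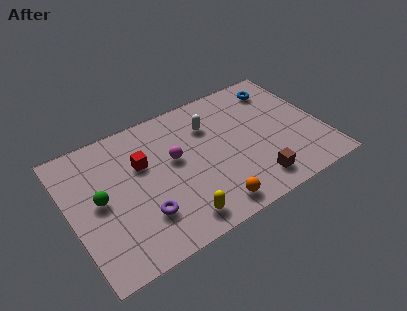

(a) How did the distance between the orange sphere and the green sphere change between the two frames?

-1.1

They were about 6.8 units apart before and 5.7 after — 1.1 units closer together.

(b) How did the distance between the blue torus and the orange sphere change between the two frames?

+3.0

They were about 3.7 units apart before and 6.7 after — 3.0 units further apart.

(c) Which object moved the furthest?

the magenta sphere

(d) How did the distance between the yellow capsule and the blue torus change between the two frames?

-1.0

The distance was about 8.8 in the first image and 7.8 in the second, so they moved 1.0 units closer together.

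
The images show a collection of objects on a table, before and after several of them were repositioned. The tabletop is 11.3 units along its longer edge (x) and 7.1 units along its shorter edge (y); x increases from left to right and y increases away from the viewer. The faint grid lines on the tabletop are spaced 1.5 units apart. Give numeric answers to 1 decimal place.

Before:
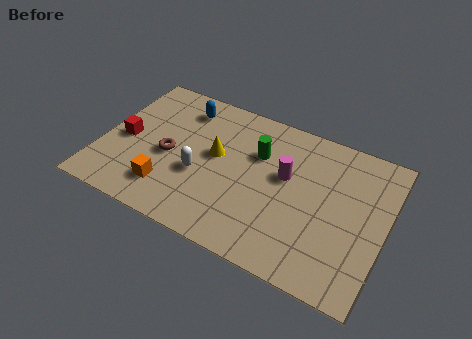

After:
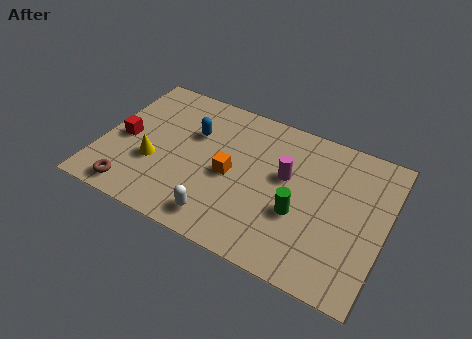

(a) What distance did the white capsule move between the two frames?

2.0

The white capsule was near (4.0, 2.8) before and (5.1, 1.1) after, so it travelled √(1.1² + 1.7²) ≈ 2.0 units.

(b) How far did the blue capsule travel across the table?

1.3

From (2.9, 5.8) to (3.5, 4.7), the blue capsule covered √(0.6² + 1.1²) ≈ 1.3 units.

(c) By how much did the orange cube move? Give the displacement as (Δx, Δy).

(2.3, 1.7)

From the two frames, the orange cube sits at roughly (2.9, 1.6) before and (5.2, 3.3) after.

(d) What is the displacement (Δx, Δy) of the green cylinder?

(1.9, -2.1)

The green cylinder was at about (6.1, 4.8) and moved to about (8.0, 2.7).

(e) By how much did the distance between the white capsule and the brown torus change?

+2.1

Before: roughly 1.4 units apart; after: 3.5. That's 2.1 units further apart.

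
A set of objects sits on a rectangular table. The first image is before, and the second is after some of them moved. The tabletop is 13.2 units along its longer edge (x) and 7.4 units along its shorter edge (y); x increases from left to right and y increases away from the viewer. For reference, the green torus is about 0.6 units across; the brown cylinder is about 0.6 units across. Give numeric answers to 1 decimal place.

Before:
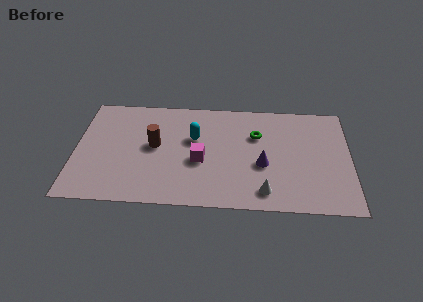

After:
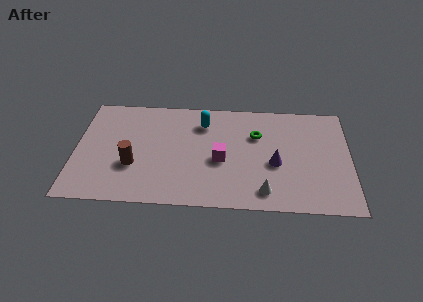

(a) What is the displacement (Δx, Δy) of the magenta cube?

(1.0, 0.1)

The magenta cube was at about (6.0, 3.1) and moved to about (7.0, 3.2).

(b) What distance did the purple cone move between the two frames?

0.6

From (9.0, 3.0) to (9.6, 3.1), the purple cone covered √(0.6² + 0.1²) ≈ 0.6 units.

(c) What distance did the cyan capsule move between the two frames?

1.2

The cyan capsule moved from about (5.7, 4.6) to (6.1, 5.7), a distance of √(0.4² + 1.1²) ≈ 1.2.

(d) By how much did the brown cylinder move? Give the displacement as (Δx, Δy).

(-1.0, -1.4)

From the two frames, the brown cylinder sits at roughly (3.8, 4.0) before and (2.8, 2.6) after.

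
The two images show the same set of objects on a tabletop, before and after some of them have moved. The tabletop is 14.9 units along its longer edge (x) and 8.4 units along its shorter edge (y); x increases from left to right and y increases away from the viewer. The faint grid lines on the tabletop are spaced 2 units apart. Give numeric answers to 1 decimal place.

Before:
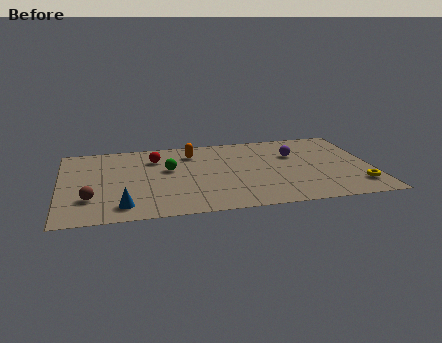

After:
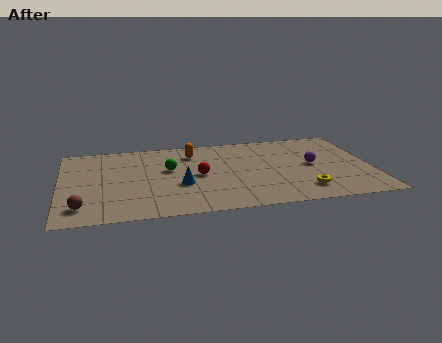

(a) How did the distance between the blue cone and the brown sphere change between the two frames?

+3.2

The distance was about 1.8 in the first image and 5.0 in the second, so they moved 3.2 units further apart.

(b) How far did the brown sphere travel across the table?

0.9

The brown sphere moved from about (1.4, 2.4) to (1.0, 1.6), a distance of √(0.4² + 0.8²) ≈ 0.9.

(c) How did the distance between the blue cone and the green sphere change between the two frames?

-2.4

Before: roughly 4.3 units apart; after: 1.9. That's 2.4 units closer together.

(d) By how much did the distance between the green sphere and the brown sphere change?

+0.8

Before: roughly 4.6 units apart; after: 5.4. That's 0.8 units further apart.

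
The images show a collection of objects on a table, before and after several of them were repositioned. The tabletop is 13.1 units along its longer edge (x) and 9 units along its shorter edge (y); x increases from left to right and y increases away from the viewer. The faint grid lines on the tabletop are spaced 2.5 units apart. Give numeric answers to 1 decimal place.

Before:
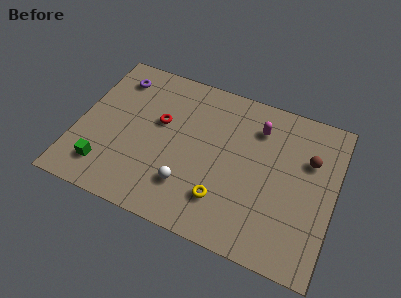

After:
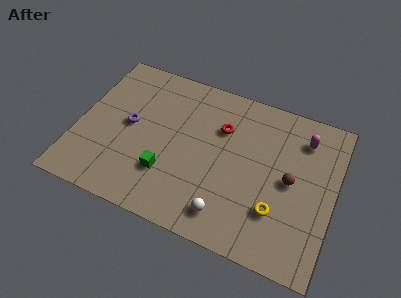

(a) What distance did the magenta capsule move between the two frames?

2.3

The magenta capsule was near (9.0, 6.9) before and (11.3, 7.1) after, so it travelled √(2.3² + 0.2²) ≈ 2.3 units.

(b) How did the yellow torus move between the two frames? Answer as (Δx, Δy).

(2.7, 0.4)

The yellow torus was at about (7.7, 2.2) and moved to about (10.4, 2.6).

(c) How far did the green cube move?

3.2

From (1.7, 1.8) to (4.8, 2.6), the green cube covered √(3.1² + 0.8²) ≈ 3.2 units.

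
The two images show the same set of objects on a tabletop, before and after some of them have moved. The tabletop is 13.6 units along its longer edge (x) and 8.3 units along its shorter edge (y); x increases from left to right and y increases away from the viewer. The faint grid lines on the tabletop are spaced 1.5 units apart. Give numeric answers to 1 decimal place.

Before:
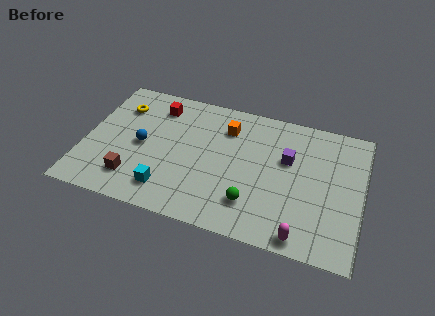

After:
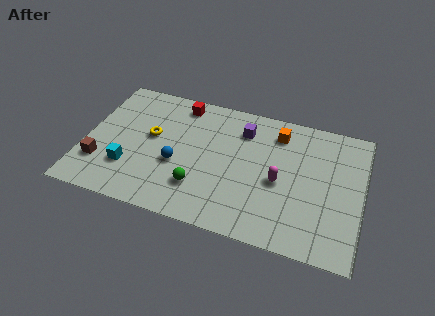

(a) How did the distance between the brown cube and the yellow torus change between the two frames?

-1.2

Before: roughly 4.5 units apart; after: 3.3. That's 1.2 units closer together.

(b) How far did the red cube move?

1.2

The red cube was near (3.3, 6.7) before and (4.4, 7.2) after, so it travelled √(1.1² + 0.5²) ≈ 1.2 units.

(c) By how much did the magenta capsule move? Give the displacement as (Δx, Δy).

(-1.3, 2.9)

The magenta capsule started near (10.9, 0.8) and ended near (9.6, 3.7).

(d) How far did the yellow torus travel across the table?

2.3

The yellow torus moved from about (1.5, 6.2) to (3.2, 4.7), a distance of √(1.7² + 1.5²) ≈ 2.3.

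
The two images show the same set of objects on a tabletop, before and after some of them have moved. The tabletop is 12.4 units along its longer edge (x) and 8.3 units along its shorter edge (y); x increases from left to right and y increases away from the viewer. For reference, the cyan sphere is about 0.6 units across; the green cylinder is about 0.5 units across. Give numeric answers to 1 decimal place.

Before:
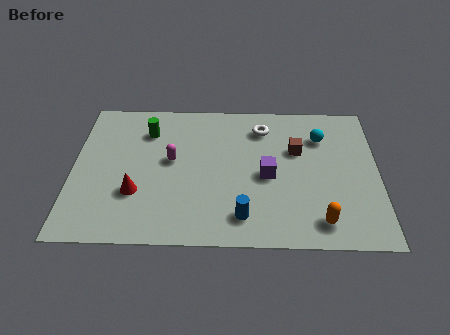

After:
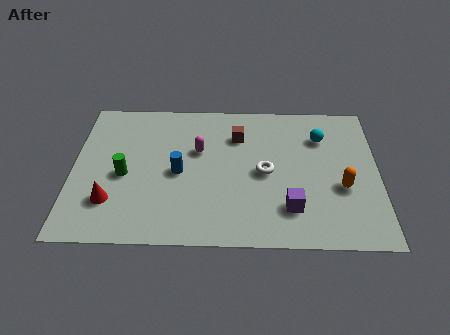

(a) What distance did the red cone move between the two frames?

1.1

The red cone moved from about (2.6, 2.7) to (1.6, 2.2), a distance of √(1.0² + 0.5²) ≈ 1.1.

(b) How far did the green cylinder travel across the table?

2.8

The green cylinder was near (3.0, 6.3) before and (2.1, 3.7) after, so it travelled √(0.9² + 2.6²) ≈ 2.8 units.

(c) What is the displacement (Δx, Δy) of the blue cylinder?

(-2.6, 2.4)

The blue cylinder started near (6.9, 1.5) and ended near (4.3, 3.9).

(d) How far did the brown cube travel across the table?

2.5

From (9.1, 5.3) to (6.7, 6.1), the brown cube covered √(2.4² + 0.8²) ≈ 2.5 units.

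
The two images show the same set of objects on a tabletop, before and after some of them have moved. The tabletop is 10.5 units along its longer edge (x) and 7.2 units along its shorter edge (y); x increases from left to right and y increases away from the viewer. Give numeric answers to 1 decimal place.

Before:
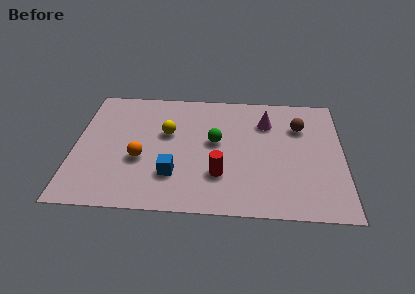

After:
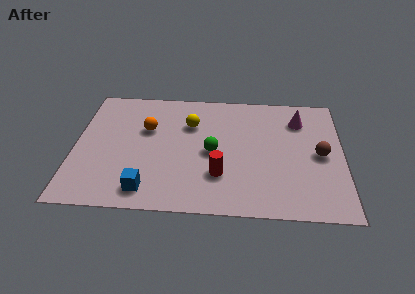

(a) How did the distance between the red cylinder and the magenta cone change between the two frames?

+0.9

They were about 3.7 units apart before and 4.6 after — 0.9 units further apart.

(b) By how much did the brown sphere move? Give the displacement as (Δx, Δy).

(0.8, -1.6)

The brown sphere was at about (8.8, 5.1) and moved to about (9.6, 3.5).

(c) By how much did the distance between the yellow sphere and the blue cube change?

+1.8

They were about 2.4 units apart before and 4.2 after — 1.8 units further apart.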